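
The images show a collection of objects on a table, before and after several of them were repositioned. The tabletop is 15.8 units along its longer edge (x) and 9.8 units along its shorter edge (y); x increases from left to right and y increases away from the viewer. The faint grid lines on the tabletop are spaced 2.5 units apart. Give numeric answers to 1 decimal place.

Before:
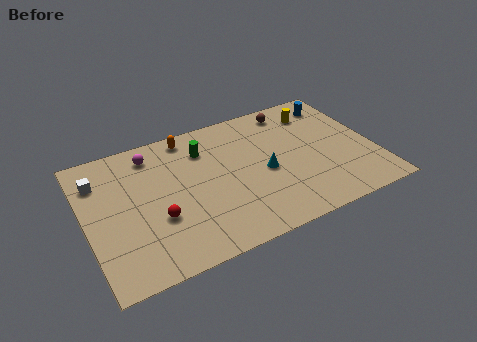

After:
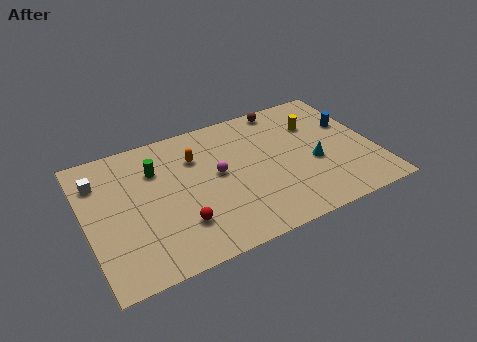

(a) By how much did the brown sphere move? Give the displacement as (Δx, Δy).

(-0.4, 0.4)

The brown sphere started near (11.8, 8.5) and ended near (11.4, 8.9).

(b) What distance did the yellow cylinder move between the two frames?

0.9

From (13.1, 7.8) to (12.9, 6.9), the yellow cylinder covered √(0.2² + 0.9²) ≈ 0.9 units.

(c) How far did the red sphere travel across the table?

1.4

The red sphere was near (3.7, 3.5) before and (4.8, 2.6) after, so it travelled √(1.1² + 0.9²) ≈ 1.4 units.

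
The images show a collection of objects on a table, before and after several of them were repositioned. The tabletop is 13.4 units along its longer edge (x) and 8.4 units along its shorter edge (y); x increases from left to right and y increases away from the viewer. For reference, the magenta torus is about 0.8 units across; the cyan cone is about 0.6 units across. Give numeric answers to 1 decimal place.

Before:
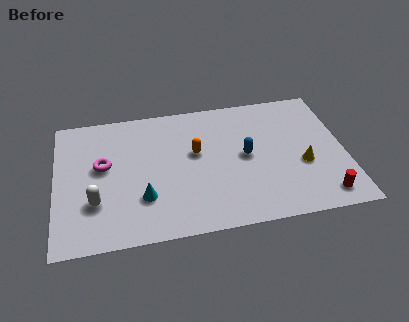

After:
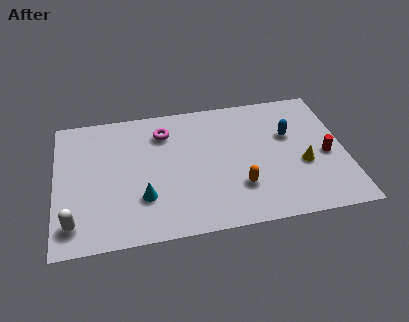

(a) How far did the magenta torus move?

3.4

The magenta torus was near (2.2, 4.8) before and (5.1, 6.5) after, so it travelled √(2.9² + 1.7²) ≈ 3.4 units.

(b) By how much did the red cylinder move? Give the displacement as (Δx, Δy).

(0.3, 2.5)

The red cylinder started near (12.2, 1.2) and ended near (12.5, 3.7).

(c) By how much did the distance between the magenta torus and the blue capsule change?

-0.7

Before: roughly 6.6 units apart; after: 5.9. That's 0.7 units closer together.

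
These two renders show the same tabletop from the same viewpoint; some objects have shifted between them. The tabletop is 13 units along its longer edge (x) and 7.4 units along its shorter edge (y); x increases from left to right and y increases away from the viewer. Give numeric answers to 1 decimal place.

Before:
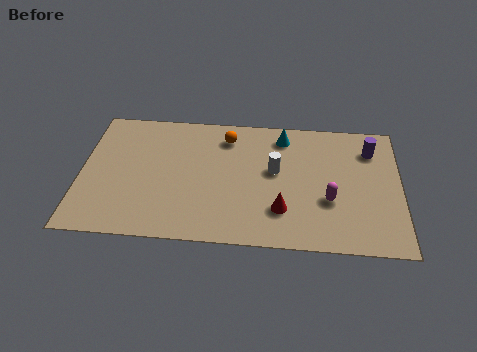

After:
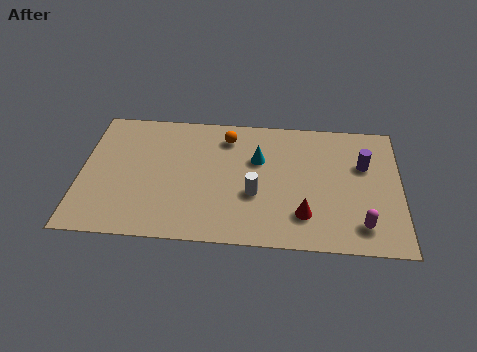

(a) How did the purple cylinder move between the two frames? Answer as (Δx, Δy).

(-0.3, -0.9)

From the two frames, the purple cylinder sits at roughly (11.8, 5.7) before and (11.5, 4.8) after.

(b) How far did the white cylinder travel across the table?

1.6

The white cylinder moved from about (7.9, 4.2) to (7.1, 2.8), a distance of √(0.8² + 1.4²) ≈ 1.6.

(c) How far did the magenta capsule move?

1.8

The magenta capsule was near (10.1, 2.7) before and (11.4, 1.4) after, so it travelled √(1.3² + 1.3²) ≈ 1.8 units.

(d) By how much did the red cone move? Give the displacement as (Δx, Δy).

(0.9, -0.2)

The red cone was at about (8.2, 2.0) and moved to about (9.1, 1.8).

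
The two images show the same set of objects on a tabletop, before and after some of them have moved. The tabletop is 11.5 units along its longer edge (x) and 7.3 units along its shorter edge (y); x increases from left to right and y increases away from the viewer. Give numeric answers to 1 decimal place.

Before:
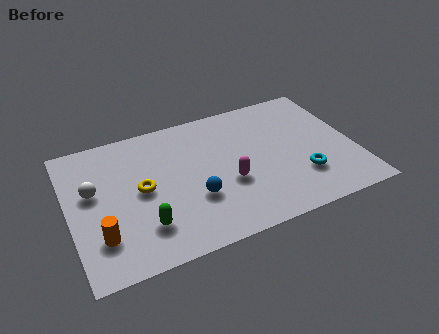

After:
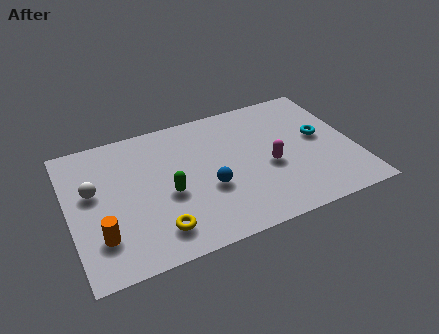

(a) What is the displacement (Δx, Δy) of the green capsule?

(1.1, 1.3)

From the two frames, the green capsule sits at roughly (2.8, 1.8) before and (3.9, 3.1) after.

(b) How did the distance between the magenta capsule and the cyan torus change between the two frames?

-0.6

The distance was about 3.0 in the first image and 2.4 in the second, so they moved 0.6 units closer together.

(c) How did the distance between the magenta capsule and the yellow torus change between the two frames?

+1.5

The distance was about 3.5 in the first image and 5.0 in the second, so they moved 1.5 units further apart.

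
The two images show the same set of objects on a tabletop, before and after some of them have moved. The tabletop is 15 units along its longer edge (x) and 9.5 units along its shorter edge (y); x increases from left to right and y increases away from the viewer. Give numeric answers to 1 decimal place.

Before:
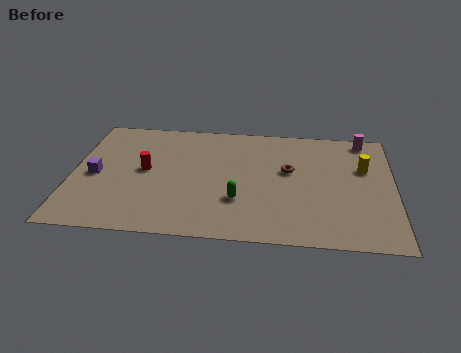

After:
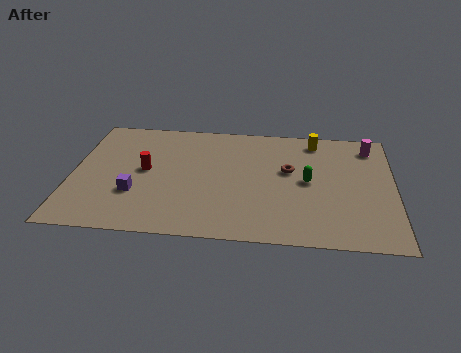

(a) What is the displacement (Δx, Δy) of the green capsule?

(3.2, 1.8)

The green capsule started near (7.8, 3.0) and ended near (11.0, 4.8).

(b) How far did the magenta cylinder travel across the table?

0.7

The magenta cylinder was near (13.6, 8.5) before and (13.9, 7.9) after, so it travelled √(0.3² + 0.6²) ≈ 0.7 units.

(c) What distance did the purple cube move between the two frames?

2.3

From (1.1, 4.4) to (3.0, 3.1), the purple cube covered √(1.9² + 1.3²) ≈ 2.3 units.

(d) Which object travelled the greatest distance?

the green capsule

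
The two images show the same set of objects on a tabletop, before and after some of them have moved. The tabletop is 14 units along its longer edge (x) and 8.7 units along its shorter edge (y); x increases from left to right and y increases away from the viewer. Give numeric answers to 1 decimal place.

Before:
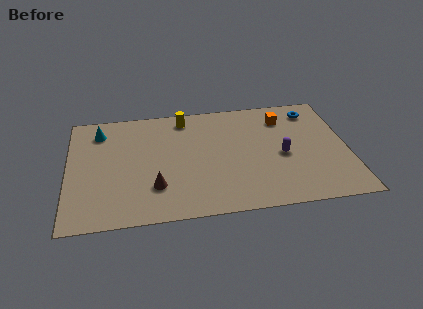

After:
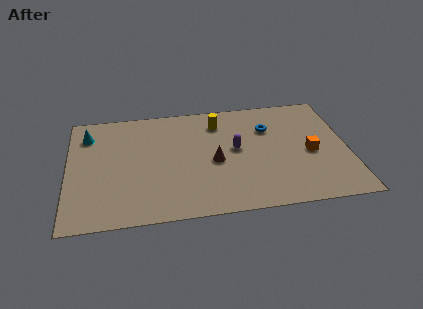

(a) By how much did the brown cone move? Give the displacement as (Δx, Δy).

(3.0, 1.5)

The brown cone was at about (4.3, 2.4) and moved to about (7.3, 3.9).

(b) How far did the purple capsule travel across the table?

2.4

The purple capsule was near (10.7, 3.9) before and (8.4, 4.7) after, so it travelled √(2.3² + 0.8²) ≈ 2.4 units.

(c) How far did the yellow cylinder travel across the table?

1.8

The yellow cylinder moved from about (5.9, 7.5) to (7.6, 6.9), a distance of √(1.7² + 0.6²) ≈ 1.8.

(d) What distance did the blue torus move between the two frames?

2.5

From (12.4, 7.2) to (10.1, 6.1), the blue torus covered √(2.3² + 1.1²) ≈ 2.5 units.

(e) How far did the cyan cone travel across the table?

0.6

The cyan cone moved from about (1.6, 7.0) to (1.0, 6.8), a distance of √(0.6² + 0.2²) ≈ 0.6.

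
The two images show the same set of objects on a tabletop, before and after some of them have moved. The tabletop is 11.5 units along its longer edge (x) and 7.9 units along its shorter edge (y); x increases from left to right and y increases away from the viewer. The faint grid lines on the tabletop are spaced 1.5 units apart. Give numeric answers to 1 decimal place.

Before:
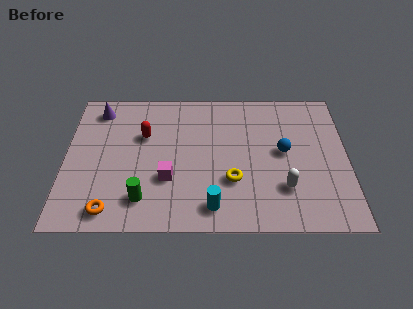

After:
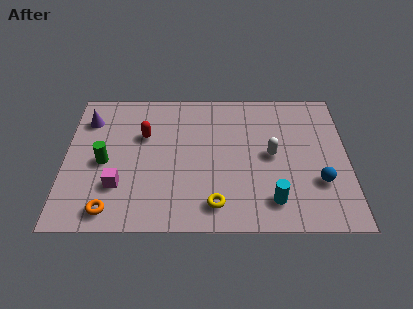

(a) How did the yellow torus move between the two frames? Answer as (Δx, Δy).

(-0.7, -1.3)

The yellow torus started near (6.8, 2.6) and ended near (6.1, 1.3).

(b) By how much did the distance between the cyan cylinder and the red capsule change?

+1.5

Before: roughly 4.8 units apart; after: 6.3. That's 1.5 units further apart.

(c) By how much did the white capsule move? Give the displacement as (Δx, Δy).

(-0.5, 1.8)

The white capsule started near (8.9, 2.2) and ended near (8.4, 4.0).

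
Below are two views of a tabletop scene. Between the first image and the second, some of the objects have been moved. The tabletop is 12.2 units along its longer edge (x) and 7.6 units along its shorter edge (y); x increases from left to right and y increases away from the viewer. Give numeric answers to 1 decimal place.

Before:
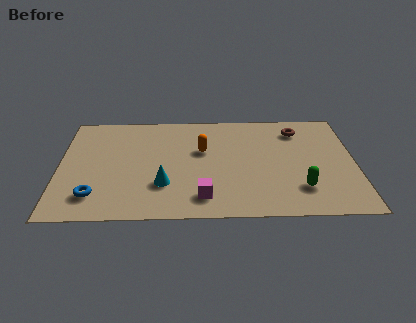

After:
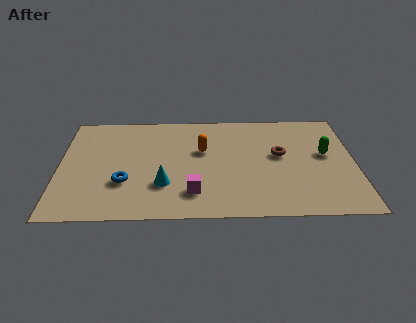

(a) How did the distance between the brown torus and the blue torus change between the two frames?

-2.9

The distance was about 9.5 in the first image and 6.6 in the second, so they moved 2.9 units closer together.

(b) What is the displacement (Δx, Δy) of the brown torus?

(-0.8, -1.8)

From the two frames, the brown torus sits at roughly (9.9, 6.1) before and (9.1, 4.3) after.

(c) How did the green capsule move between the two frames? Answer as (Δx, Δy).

(1.1, 2.4)

The green capsule started near (9.9, 1.9) and ended near (11.0, 4.3).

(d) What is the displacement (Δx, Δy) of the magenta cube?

(-0.4, 0.3)

The magenta cube was at about (5.9, 1.4) and moved to about (5.5, 1.7).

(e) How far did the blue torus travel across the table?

1.5

The blue torus moved from about (1.5, 1.6) to (2.7, 2.5), a distance of √(1.2² + 0.9²) ≈ 1.5.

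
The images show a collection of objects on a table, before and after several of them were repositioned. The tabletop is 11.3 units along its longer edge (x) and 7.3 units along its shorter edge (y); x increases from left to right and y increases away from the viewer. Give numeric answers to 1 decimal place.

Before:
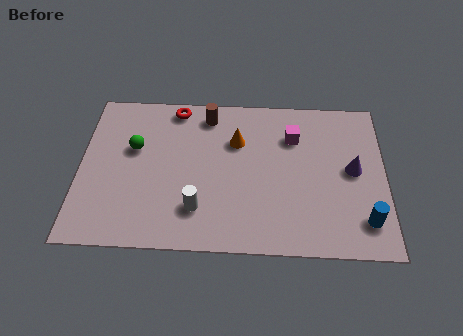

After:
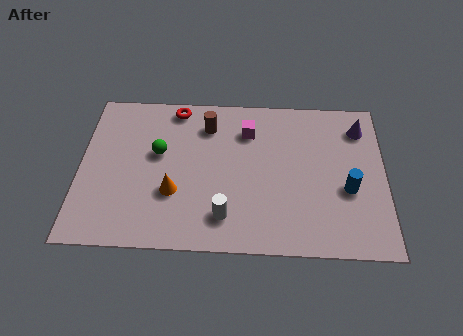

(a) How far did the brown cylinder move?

0.5

The brown cylinder was near (4.7, 6.2) before and (4.7, 5.7) after, so it travelled √(0.0² + 0.5²) ≈ 0.5 units.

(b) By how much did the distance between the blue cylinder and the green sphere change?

-1.9

The distance was about 9.0 in the first image and 7.1 in the second, so they moved 1.9 units closer together.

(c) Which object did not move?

the red torus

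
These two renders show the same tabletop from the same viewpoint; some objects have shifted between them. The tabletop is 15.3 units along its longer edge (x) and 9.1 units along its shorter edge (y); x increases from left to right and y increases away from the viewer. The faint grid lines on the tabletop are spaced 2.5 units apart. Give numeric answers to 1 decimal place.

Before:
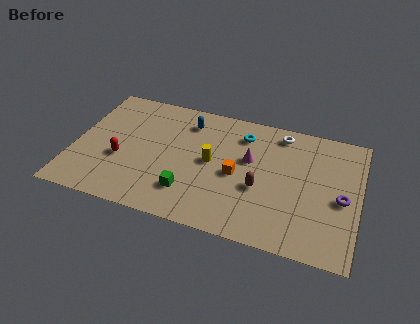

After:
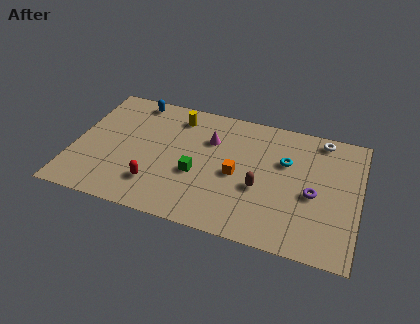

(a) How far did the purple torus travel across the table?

1.5

The purple torus was near (14.4, 4.1) before and (12.9, 4.0) after, so it travelled √(1.5² + 0.1²) ≈ 1.5 units.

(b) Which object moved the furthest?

the yellow cylinder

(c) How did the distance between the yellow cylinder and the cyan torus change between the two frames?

+3.3

The distance was about 2.9 in the first image and 6.2 in the second, so they moved 3.3 units further apart.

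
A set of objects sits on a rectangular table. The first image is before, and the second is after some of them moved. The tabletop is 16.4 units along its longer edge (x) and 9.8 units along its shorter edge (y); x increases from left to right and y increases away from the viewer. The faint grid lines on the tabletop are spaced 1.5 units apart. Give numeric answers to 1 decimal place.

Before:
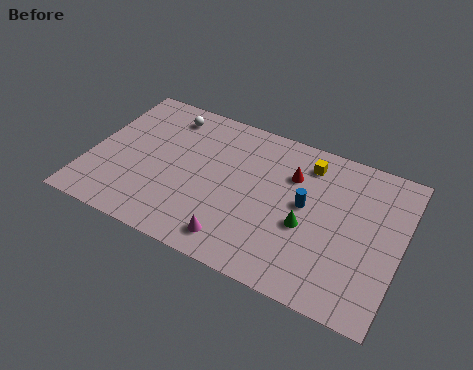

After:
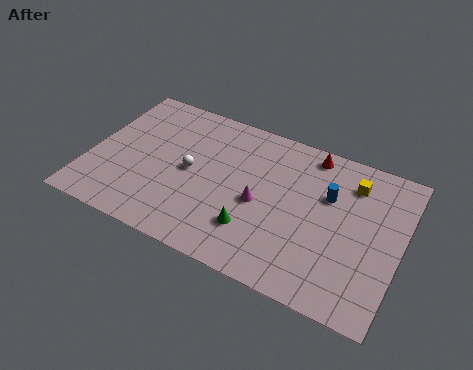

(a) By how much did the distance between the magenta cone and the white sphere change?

-4.3

They were about 8.1 units apart before and 3.8 after — 4.3 units closer together.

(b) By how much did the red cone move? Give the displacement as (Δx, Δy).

(0.8, 1.8)

The red cone started near (10.5, 6.9) and ended near (11.3, 8.7).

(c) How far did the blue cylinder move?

1.6

From (11.4, 5.3) to (12.5, 6.4), the blue cylinder covered √(1.1² + 1.1²) ≈ 1.6 units.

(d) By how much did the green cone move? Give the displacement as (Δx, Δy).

(-2.6, -1.4)

The green cone was at about (11.6, 4.0) and moved to about (9.0, 2.6).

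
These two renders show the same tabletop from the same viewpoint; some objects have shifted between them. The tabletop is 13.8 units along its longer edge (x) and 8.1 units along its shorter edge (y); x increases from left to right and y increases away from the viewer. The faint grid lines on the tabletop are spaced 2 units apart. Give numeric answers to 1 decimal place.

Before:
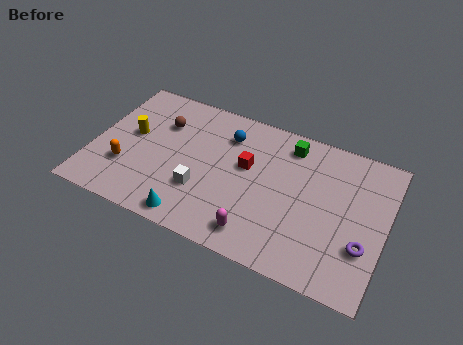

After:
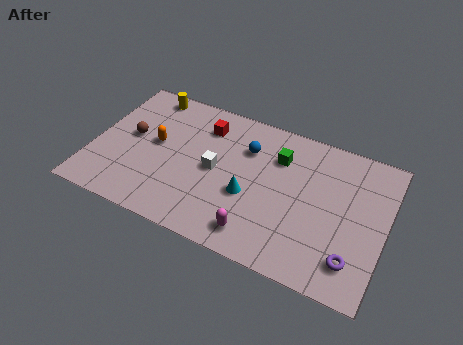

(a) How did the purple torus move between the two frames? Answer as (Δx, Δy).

(-0.4, -0.9)

The purple torus was at about (12.9, 2.6) and moved to about (12.5, 1.7).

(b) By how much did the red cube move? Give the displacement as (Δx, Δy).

(-2.2, 1.5)

From the two frames, the red cube sits at roughly (7.2, 4.8) before and (5.0, 6.3) after.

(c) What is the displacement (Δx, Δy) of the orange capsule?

(1.2, 1.9)

From the two frames, the orange capsule sits at roughly (1.7, 2.5) before and (2.9, 4.4) after.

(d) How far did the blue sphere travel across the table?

1.1

The blue sphere was near (6.1, 6.2) before and (7.1, 5.8) after, so it travelled √(1.0² + 0.4²) ≈ 1.1 units.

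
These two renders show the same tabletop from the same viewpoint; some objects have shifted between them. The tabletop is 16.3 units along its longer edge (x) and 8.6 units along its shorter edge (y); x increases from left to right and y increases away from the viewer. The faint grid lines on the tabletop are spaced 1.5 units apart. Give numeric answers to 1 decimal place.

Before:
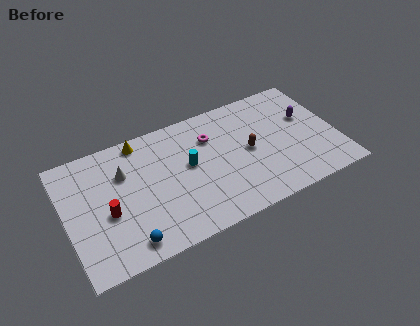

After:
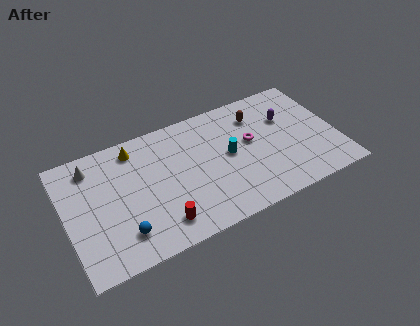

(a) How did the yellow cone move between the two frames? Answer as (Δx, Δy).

(-0.4, -0.4)

The yellow cone started near (4.8, 7.7) and ended near (4.4, 7.3).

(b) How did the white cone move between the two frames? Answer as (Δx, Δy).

(-1.8, 1.2)

From the two frames, the white cone sits at roughly (3.6, 5.9) before and (1.8, 7.1) after.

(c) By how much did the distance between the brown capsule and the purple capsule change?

-1.9

The distance was about 3.8 in the first image and 1.9 in the second, so they moved 1.9 units closer together.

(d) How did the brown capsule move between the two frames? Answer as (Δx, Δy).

(0.8, 2.3)

From the two frames, the brown capsule sits at roughly (11.0, 4.3) before and (11.8, 6.6) after.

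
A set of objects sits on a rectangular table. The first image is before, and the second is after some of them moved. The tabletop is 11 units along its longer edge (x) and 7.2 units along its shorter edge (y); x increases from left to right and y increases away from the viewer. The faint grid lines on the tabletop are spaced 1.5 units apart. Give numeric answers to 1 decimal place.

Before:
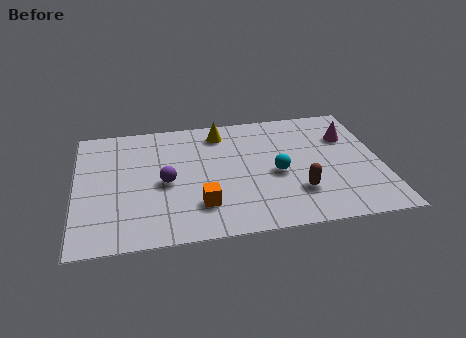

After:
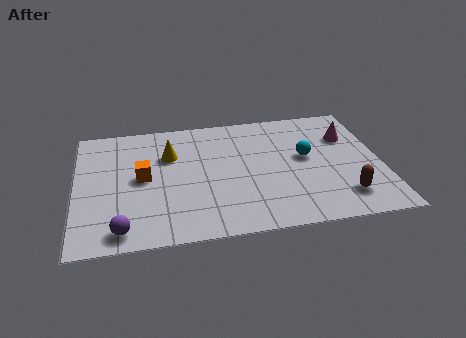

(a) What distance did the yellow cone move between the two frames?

2.2

The yellow cone was near (5.3, 6.0) before and (3.4, 4.9) after, so it travelled √(1.9² + 1.1²) ≈ 2.2 units.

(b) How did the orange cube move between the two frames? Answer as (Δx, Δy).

(-2.0, 1.9)

The orange cube was at about (4.4, 1.8) and moved to about (2.4, 3.7).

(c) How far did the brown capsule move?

1.7

The brown capsule was near (7.9, 2.0) before and (9.5, 1.5) after, so it travelled √(1.6² + 0.5²) ≈ 1.7 units.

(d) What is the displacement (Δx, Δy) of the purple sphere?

(-1.6, -2.4)

The purple sphere was at about (3.2, 3.3) and moved to about (1.6, 0.9).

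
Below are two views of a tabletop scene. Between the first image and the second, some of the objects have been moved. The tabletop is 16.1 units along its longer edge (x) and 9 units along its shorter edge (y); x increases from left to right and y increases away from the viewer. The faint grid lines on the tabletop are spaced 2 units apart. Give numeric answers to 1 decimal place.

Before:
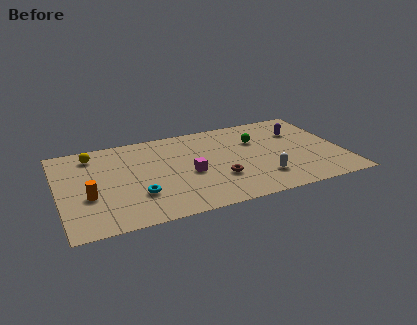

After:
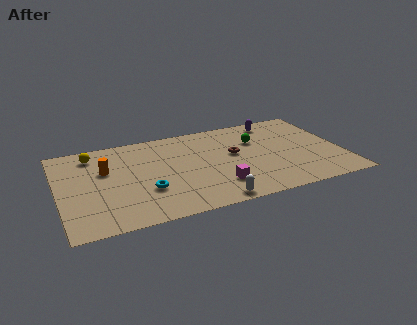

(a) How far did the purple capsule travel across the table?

1.9

The purple capsule moved from about (13.9, 6.3) to (12.7, 7.8), a distance of √(1.2² + 1.5²) ≈ 1.9.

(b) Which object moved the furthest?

the white capsule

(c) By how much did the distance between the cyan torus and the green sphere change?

-0.6

Before: roughly 7.9 units apart; after: 7.3. That's 0.6 units closer together.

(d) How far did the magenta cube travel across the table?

2.3

From (7.3, 3.9) to (8.8, 2.2), the magenta cube covered √(1.5² + 1.7²) ≈ 2.3 units.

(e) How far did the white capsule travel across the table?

3.3

The white capsule moved from about (11.3, 2.2) to (8.3, 0.8), a distance of √(3.0² + 1.4²) ≈ 3.3.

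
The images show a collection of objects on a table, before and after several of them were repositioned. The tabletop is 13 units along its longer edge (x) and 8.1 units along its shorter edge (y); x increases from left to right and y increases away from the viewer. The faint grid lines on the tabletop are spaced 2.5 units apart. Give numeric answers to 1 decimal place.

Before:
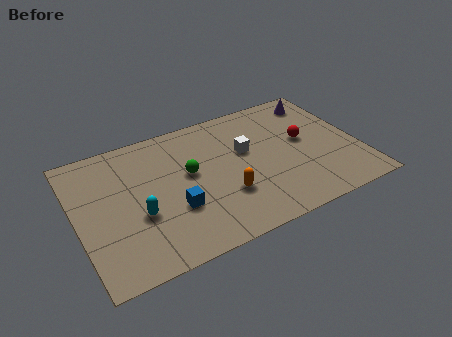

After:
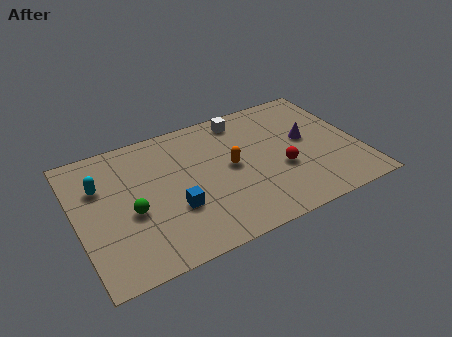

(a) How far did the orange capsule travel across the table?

1.7

The orange capsule moved from about (6.6, 2.6) to (7.1, 4.2), a distance of √(0.5² + 1.6²) ≈ 1.7.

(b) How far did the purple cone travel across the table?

2.5

The purple cone was near (11.7, 6.8) before and (10.7, 4.5) after, so it travelled √(1.0² + 2.3²) ≈ 2.5 units.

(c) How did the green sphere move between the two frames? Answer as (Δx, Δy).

(-2.8, -1.2)

From the two frames, the green sphere sits at roughly (5.2, 4.6) before and (2.4, 3.4) after.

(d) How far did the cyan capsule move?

2.8

From (2.7, 3.1) to (1.2, 5.5), the cyan capsule covered √(1.5² + 2.4²) ≈ 2.8 units.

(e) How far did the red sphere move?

1.9

The red sphere was near (10.6, 4.5) before and (9.3, 3.1) after, so it travelled √(1.3² + 1.4²) ≈ 1.9 units.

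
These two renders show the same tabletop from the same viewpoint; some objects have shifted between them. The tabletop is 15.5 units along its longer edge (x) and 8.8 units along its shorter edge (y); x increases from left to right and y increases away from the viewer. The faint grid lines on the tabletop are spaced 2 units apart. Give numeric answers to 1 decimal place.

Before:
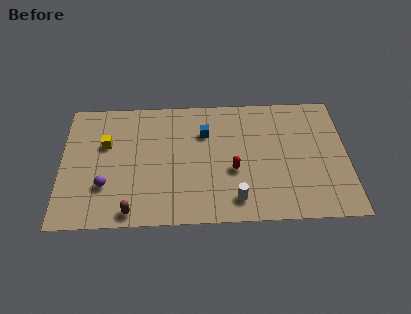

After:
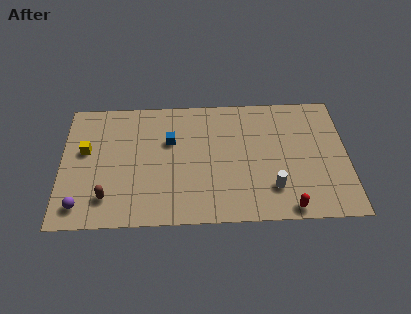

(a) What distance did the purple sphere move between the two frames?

1.8

From (2.4, 2.7) to (1.1, 1.4), the purple sphere covered √(1.3² + 1.3²) ≈ 1.8 units.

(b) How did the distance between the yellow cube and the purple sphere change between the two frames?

+0.9

The distance was about 2.9 in the first image and 3.8 in the second, so they moved 0.9 units further apart.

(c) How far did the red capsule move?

4.0

The red capsule was near (9.3, 3.5) before and (12.2, 0.8) after, so it travelled √(2.9² + 2.7²) ≈ 4.0 units.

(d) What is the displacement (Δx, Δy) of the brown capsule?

(-1.3, 1.0)

The brown capsule started near (3.8, 0.9) and ended near (2.5, 1.9).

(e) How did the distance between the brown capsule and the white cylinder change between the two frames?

+3.3

The distance was about 5.6 in the first image and 8.9 in the second, so they moved 3.3 units further apart.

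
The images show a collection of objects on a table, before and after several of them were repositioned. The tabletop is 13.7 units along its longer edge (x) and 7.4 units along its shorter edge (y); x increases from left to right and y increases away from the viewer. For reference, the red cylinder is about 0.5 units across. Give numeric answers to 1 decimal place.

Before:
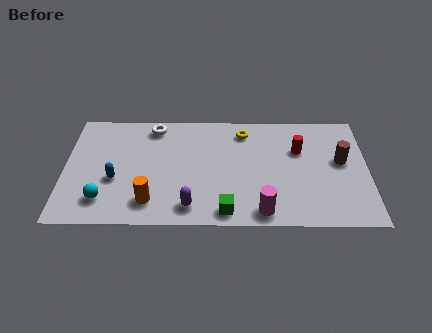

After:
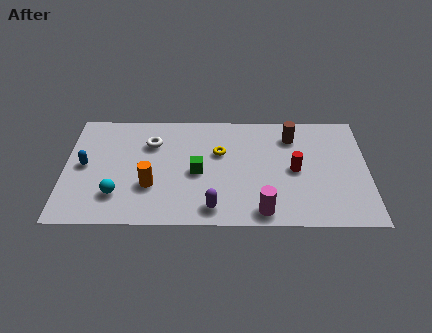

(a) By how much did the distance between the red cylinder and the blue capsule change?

+1.0

The distance was about 8.5 in the first image and 9.5 in the second, so they moved 1.0 units further apart.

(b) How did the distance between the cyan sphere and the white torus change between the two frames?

-1.6

The distance was about 5.3 in the first image and 3.7 in the second, so they moved 1.6 units closer together.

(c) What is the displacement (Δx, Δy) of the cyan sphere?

(0.6, 0.3)

From the two frames, the cyan sphere sits at roughly (1.8, 1.6) before and (2.4, 1.9) after.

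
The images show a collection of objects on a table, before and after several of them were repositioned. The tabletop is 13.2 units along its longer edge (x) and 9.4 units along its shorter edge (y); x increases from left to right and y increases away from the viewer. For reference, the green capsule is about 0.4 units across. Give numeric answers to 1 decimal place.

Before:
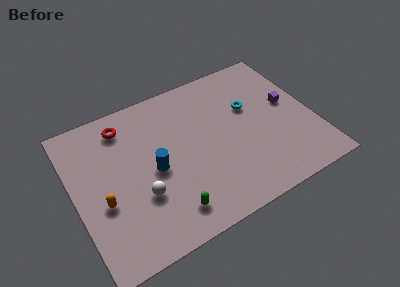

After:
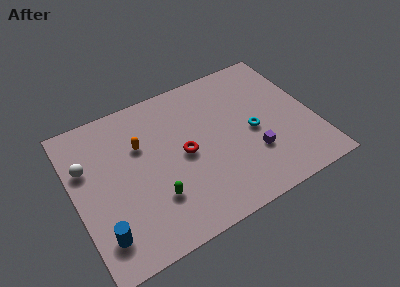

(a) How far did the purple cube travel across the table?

3.3

From (12.0, 5.2) to (9.6, 2.9), the purple cube covered √(2.4² + 2.3²) ≈ 3.3 units.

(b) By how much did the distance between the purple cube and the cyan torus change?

-0.8

Before: roughly 2.2 units apart; after: 1.4. That's 0.8 units closer together.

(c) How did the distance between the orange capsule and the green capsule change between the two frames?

-0.4

The distance was about 3.9 in the first image and 3.5 in the second, so they moved 0.4 units closer together.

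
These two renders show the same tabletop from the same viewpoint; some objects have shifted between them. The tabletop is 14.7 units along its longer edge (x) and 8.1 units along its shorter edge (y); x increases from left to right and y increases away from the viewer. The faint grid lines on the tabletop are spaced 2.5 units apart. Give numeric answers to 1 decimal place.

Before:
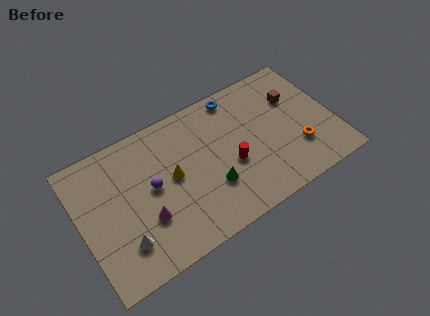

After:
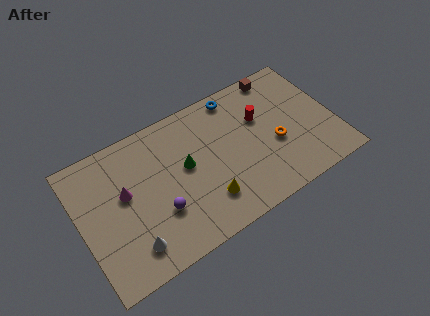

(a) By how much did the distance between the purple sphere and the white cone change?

-0.9

The distance was about 3.0 in the first image and 2.1 in the second, so they moved 0.9 units closer together.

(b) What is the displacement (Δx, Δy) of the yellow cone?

(1.6, -2.3)

The yellow cone started near (5.3, 4.3) and ended near (6.9, 2.0).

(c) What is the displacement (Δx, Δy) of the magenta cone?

(-0.9, 2.0)

From the two frames, the magenta cone sits at roughly (3.5, 2.7) before and (2.6, 4.7) after.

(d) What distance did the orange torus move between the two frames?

1.5

From (12.4, 2.4) to (11.2, 3.3), the orange torus covered √(1.2² + 0.9²) ≈ 1.5 units.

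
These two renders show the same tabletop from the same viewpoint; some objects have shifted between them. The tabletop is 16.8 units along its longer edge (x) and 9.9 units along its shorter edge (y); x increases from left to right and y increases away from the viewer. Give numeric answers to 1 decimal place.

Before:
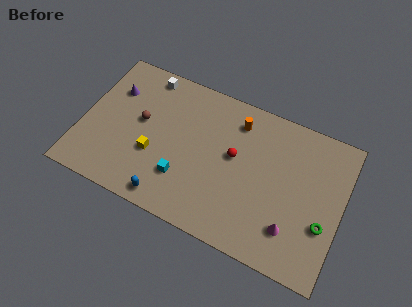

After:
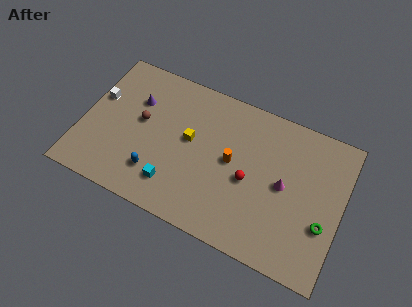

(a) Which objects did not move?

the green torus and the brown sphere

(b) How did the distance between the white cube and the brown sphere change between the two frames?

-0.3

The distance was about 3.3 in the first image and 3.0 in the second, so they moved 0.3 units closer together.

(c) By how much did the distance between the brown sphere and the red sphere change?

+1.2

Before: roughly 6.1 units apart; after: 7.3. That's 1.2 units further apart.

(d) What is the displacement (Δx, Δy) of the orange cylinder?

(0.0, -2.8)

The orange cylinder was at about (9.7, 8.0) and moved to about (9.7, 5.2).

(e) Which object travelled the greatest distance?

the white cube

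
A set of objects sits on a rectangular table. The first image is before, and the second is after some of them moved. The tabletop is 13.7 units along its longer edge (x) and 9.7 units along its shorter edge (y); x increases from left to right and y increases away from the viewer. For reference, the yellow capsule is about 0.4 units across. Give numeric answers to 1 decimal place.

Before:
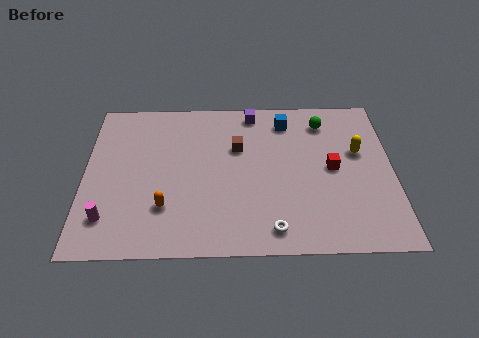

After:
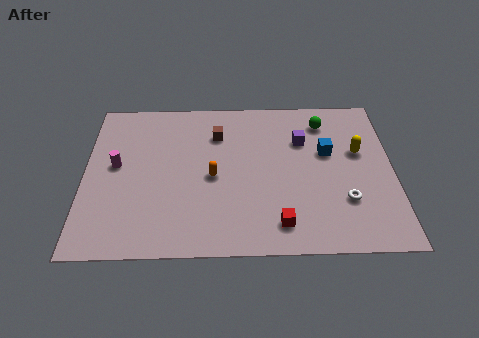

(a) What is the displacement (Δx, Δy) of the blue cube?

(1.8, -2.1)

The blue cube started near (9.0, 8.0) and ended near (10.8, 5.9).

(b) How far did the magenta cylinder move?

3.2

The magenta cylinder moved from about (1.1, 2.1) to (1.4, 5.3), a distance of √(0.3² + 3.2²) ≈ 3.2.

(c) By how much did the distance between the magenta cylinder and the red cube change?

-2.2

The distance was about 10.3 in the first image and 8.1 in the second, so they moved 2.2 units closer together.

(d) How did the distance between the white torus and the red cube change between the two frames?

-1.3

They were about 4.5 units apart before and 3.2 after — 1.3 units closer together.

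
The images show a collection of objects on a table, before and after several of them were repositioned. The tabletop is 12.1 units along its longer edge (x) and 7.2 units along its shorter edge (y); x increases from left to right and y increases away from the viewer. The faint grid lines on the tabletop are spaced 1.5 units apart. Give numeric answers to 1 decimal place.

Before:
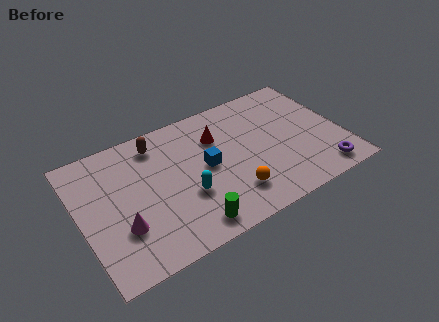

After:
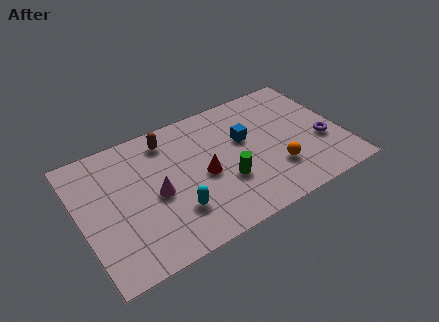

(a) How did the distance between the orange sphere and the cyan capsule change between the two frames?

+2.5

They were about 2.2 units apart before and 4.7 after — 2.5 units further apart.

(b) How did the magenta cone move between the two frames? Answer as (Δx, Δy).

(1.7, 1.0)

The magenta cone was at about (1.7, 2.3) and moved to about (3.4, 3.3).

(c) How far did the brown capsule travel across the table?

0.5

The brown capsule moved from about (3.8, 6.0) to (4.3, 6.0), a distance of √(0.5² + 0.0²) ≈ 0.5.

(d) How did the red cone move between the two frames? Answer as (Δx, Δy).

(-0.9, -1.8)

The red cone was at about (6.5, 5.1) and moved to about (5.6, 3.3).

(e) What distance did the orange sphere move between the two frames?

2.1

The orange sphere was near (6.7, 1.7) before and (8.8, 2.1) after, so it travelled √(2.1² + 0.4²) ≈ 2.1 units.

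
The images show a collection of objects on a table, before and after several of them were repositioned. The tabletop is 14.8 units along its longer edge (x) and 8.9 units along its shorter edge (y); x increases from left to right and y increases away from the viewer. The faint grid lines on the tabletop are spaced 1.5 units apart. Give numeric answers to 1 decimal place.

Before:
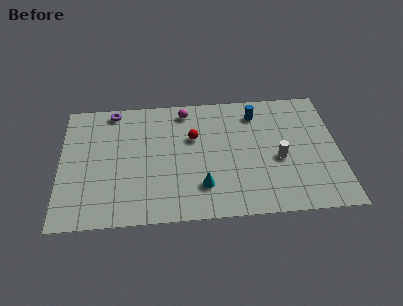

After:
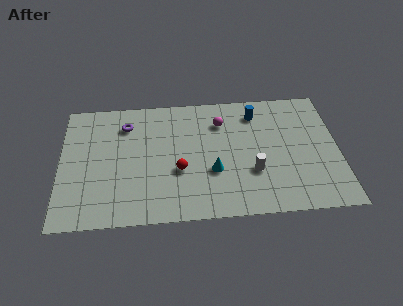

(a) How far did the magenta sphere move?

2.1

The magenta sphere moved from about (6.7, 7.7) to (8.6, 6.7), a distance of √(1.9² + 1.0²) ≈ 2.1.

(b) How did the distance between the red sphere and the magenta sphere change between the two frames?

+2.0

The distance was about 2.0 in the first image and 4.0 in the second, so they moved 2.0 units further apart.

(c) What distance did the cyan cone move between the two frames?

1.2

The cyan cone moved from about (7.5, 2.2) to (8.1, 3.2), a distance of √(0.6² + 1.0²) ≈ 1.2.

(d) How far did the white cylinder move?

1.6

The white cylinder was near (11.6, 3.8) before and (10.2, 3.0) after, so it travelled √(1.4² + 0.8²) ≈ 1.6 units.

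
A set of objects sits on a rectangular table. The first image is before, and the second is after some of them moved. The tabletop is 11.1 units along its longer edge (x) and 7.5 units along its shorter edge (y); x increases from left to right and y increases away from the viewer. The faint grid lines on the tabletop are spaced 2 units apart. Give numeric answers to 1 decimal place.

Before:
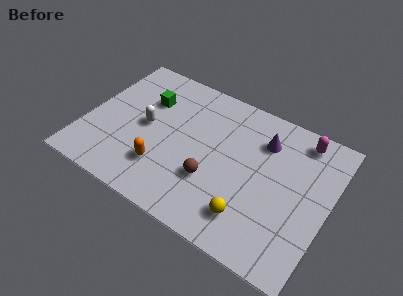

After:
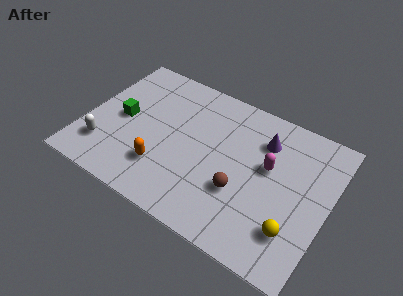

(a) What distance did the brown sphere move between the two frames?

1.3

The brown sphere was near (6.0, 2.5) before and (7.3, 2.6) after, so it travelled √(1.3² + 0.1²) ≈ 1.3 units.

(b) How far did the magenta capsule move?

2.4

From (9.5, 6.5) to (8.3, 4.4), the magenta capsule covered √(1.2² + 2.1²) ≈ 2.4 units.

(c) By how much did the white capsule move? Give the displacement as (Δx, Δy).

(-1.6, -2.0)

The white capsule started near (2.7, 3.8) and ended near (1.1, 1.8).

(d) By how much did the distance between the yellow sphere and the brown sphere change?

+0.5

They were about 2.1 units apart before and 2.6 after — 0.5 units further apart.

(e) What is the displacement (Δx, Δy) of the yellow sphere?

(1.9, 0.3)

The yellow sphere started near (7.9, 1.6) and ended near (9.8, 1.9).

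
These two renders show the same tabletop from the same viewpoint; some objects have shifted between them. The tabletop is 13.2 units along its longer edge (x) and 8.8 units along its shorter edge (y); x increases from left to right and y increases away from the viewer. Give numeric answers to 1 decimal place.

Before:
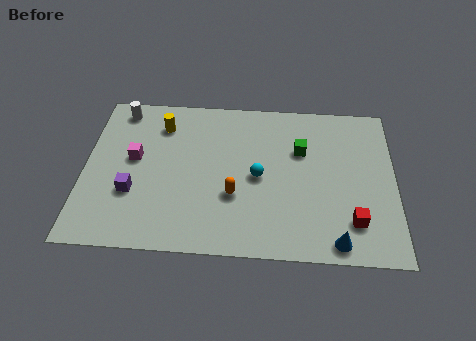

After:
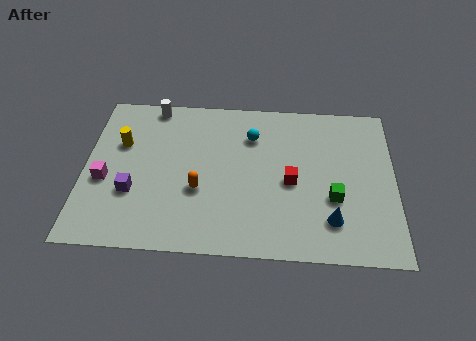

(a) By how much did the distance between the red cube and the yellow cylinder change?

-2.1

Before: roughly 9.6 units apart; after: 7.5. That's 2.1 units closer together.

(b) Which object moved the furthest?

the red cube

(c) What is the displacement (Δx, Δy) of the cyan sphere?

(-0.3, 2.3)

From the two frames, the cyan sphere sits at roughly (7.4, 4.2) before and (7.1, 6.5) after.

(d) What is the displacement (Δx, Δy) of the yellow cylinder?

(-1.7, -1.2)

The yellow cylinder started near (3.2, 6.9) and ended near (1.5, 5.7).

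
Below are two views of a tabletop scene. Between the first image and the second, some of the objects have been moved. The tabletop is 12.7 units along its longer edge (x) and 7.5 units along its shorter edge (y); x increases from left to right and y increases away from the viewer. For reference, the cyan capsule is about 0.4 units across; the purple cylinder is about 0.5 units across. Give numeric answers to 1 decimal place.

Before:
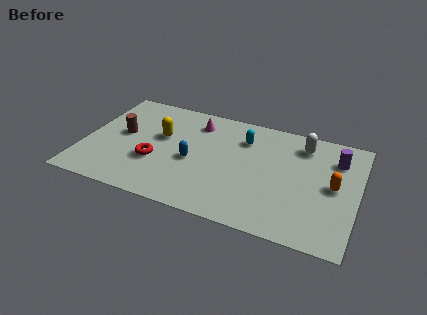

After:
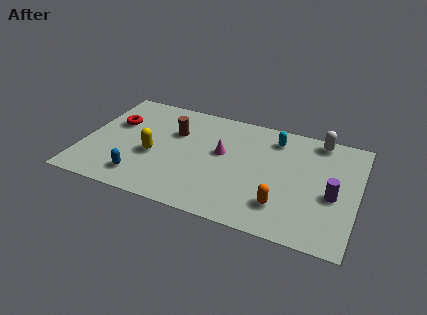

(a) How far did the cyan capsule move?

1.5

From (7.3, 5.6) to (8.7, 6.1), the cyan capsule covered √(1.4² + 0.5²) ≈ 1.5 units.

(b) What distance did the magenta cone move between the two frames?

2.2

From (5.0, 6.0) to (6.4, 4.3), the magenta cone covered √(1.4² + 1.7²) ≈ 2.2 units.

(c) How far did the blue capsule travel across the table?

2.9

The blue capsule moved from about (5.1, 3.3) to (2.9, 1.4), a distance of √(2.2² + 1.9²) ≈ 2.9.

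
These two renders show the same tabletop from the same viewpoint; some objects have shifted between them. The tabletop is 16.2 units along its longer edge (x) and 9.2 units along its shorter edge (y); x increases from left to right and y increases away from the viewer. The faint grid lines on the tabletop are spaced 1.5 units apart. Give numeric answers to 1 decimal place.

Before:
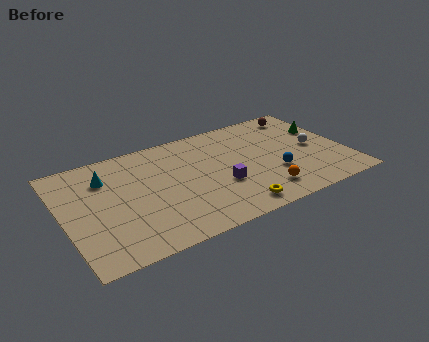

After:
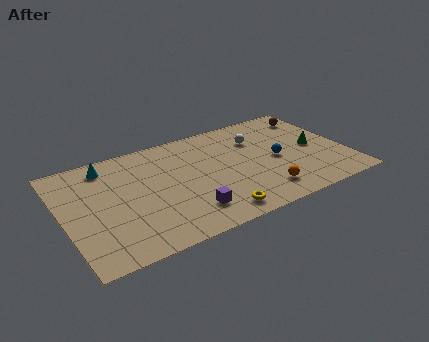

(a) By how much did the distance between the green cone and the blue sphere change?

-2.2

The distance was about 4.5 in the first image and 2.3 in the second, so they moved 2.2 units closer together.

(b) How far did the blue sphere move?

1.2

The blue sphere moved from about (11.9, 3.1) to (12.2, 4.3), a distance of √(0.3² + 1.2²) ≈ 1.2.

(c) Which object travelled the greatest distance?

the white sphere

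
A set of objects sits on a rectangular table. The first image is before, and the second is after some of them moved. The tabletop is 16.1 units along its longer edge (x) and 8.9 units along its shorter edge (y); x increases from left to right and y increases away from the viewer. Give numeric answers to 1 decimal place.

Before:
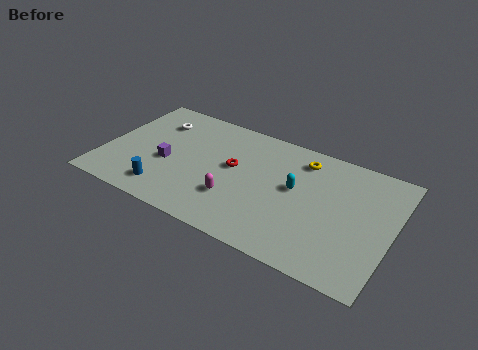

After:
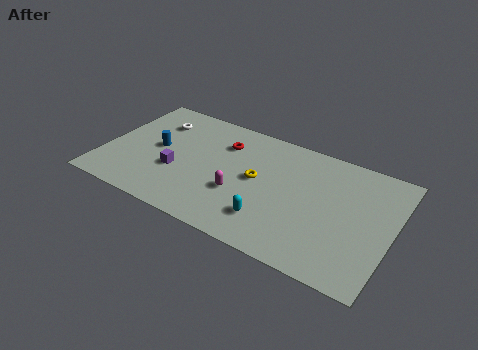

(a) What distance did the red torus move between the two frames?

1.8

The red torus was near (7.2, 5.0) before and (6.4, 6.6) after, so it travelled √(0.8² + 1.6²) ≈ 1.8 units.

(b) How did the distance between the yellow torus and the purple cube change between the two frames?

-3.4

The distance was about 8.0 in the first image and 4.6 in the second, so they moved 3.4 units closer together.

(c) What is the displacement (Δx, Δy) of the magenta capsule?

(0.2, 0.5)

From the two frames, the magenta capsule sits at roughly (7.6, 2.7) before and (7.8, 3.2) after.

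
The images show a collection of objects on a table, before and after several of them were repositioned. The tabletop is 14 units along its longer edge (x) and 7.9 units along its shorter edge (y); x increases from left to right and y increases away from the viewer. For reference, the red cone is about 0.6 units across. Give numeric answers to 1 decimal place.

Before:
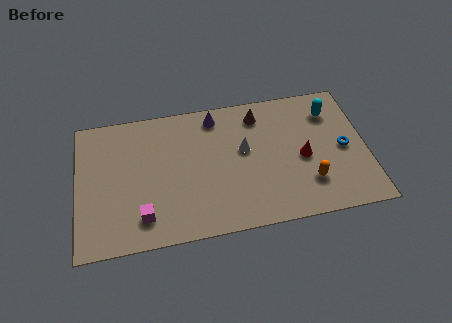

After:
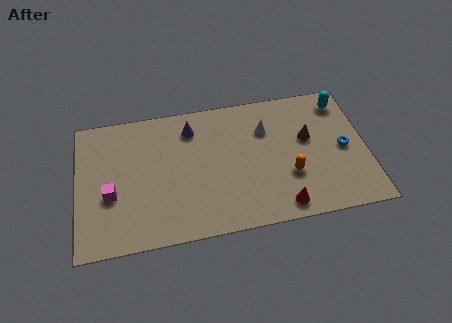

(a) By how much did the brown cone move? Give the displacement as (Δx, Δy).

(2.3, -1.8)

From the two frames, the brown cone sits at roughly (8.9, 6.5) before and (11.2, 4.7) after.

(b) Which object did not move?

the blue torus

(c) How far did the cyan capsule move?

0.8

From (12.4, 6.1) to (13.0, 6.6), the cyan capsule covered √(0.6² + 0.5²) ≈ 0.8 units.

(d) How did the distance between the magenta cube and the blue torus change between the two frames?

+1.3

Before: roughly 10.0 units apart; after: 11.3. That's 1.3 units further apart.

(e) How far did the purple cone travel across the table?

1.3

The purple cone moved from about (6.8, 6.8) to (5.6, 6.3), a distance of √(1.2² + 0.5²) ≈ 1.3.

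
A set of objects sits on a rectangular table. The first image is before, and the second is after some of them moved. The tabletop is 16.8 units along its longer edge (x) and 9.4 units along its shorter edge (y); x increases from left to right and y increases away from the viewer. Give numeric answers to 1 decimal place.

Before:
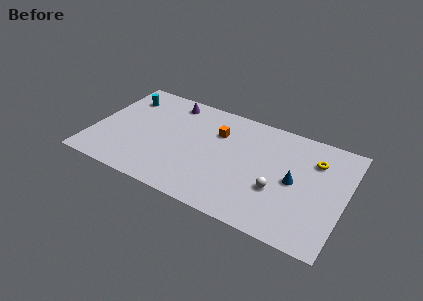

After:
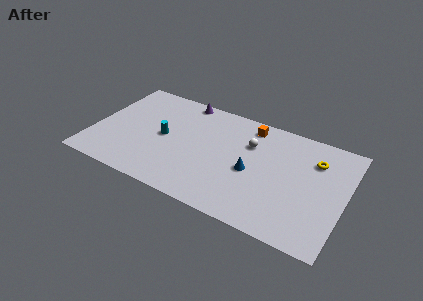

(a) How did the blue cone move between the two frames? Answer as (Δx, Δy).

(-2.8, -0.4)

The blue cone was at about (13.5, 4.6) and moved to about (10.7, 4.2).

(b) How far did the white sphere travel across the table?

3.8

The white sphere was near (12.5, 3.4) before and (10.3, 6.5) after, so it travelled √(2.2² + 3.1²) ≈ 3.8 units.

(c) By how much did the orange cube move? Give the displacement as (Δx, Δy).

(2.0, 1.5)

The orange cube started near (8.1, 6.6) and ended near (10.1, 8.1).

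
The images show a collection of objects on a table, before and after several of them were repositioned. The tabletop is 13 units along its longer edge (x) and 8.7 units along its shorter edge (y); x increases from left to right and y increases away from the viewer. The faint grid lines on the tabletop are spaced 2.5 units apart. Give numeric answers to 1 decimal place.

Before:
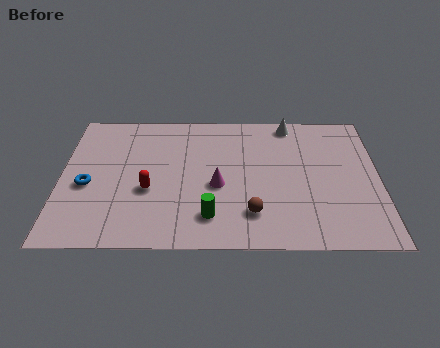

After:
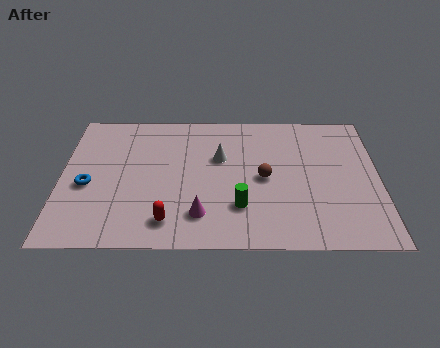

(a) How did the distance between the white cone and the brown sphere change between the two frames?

-3.8

Before: roughly 6.0 units apart; after: 2.2. That's 3.8 units closer together.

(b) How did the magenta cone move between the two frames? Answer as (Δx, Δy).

(-0.7, -1.8)

From the two frames, the magenta cone sits at roughly (6.4, 3.7) before and (5.7, 1.9) after.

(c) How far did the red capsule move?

2.1

The red capsule moved from about (3.6, 3.4) to (4.4, 1.5), a distance of √(0.8² + 1.9²) ≈ 2.1.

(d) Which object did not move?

the blue torus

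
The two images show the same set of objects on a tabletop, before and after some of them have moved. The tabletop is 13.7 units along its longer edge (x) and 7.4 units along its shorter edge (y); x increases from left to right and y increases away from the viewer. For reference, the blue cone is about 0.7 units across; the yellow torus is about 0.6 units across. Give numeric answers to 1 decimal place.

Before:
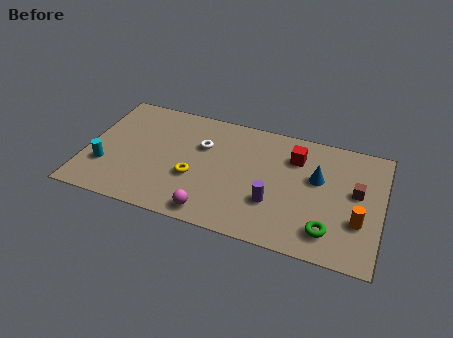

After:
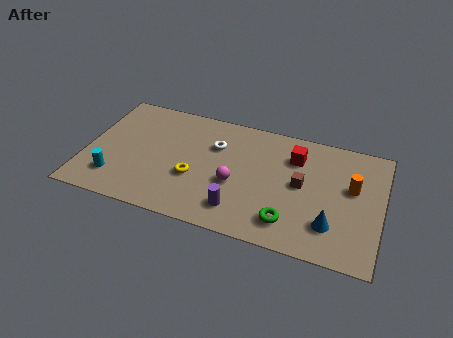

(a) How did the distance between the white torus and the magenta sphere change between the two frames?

-1.7

The distance was about 4.1 in the first image and 2.4 in the second, so they moved 1.7 units closer together.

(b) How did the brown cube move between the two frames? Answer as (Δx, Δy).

(-2.5, -0.3)

The brown cube started near (12.5, 4.2) and ended near (10.0, 3.9).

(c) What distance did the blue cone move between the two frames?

2.7

The blue cone moved from about (10.7, 4.5) to (11.5, 1.9), a distance of √(0.8² + 2.6²) ≈ 2.7.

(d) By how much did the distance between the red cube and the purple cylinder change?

+1.4

They were about 3.2 units apart before and 4.6 after — 1.4 units further apart.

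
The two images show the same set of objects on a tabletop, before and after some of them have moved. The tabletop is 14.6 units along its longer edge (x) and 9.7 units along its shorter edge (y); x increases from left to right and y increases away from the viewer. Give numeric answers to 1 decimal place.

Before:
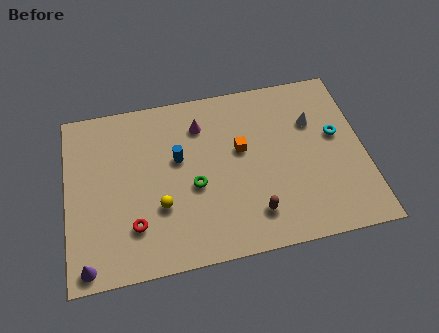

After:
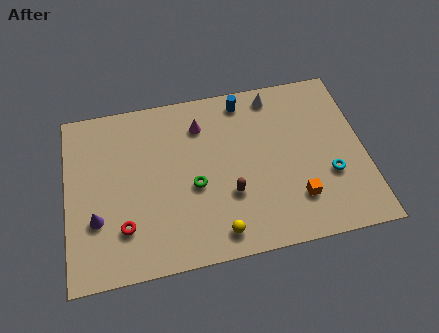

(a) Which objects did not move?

the magenta cone and the green torus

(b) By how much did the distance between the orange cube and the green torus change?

+2.3

They were about 2.9 units apart before and 5.2 after — 2.3 units further apart.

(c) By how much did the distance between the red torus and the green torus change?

+0.4

The distance was about 3.4 in the first image and 3.8 in the second, so they moved 0.4 units further apart.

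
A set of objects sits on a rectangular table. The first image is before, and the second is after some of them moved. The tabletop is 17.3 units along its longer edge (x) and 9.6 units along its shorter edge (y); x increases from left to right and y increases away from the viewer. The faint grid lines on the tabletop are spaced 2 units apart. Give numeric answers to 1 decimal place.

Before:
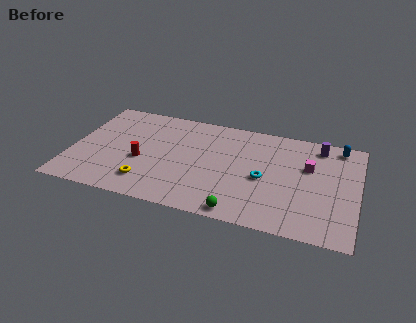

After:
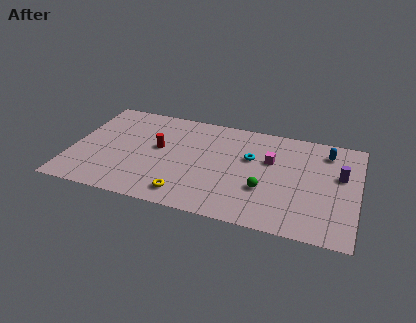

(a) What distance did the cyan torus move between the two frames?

1.9

The cyan torus was near (11.7, 4.3) before and (10.8, 6.0) after, so it travelled √(0.9² + 1.7²) ≈ 1.9 units.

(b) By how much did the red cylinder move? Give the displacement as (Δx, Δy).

(0.9, 1.5)

From the two frames, the red cylinder sits at roughly (4.3, 3.9) before and (5.2, 5.4) after.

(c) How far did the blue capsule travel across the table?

1.0

The blue capsule moved from about (16.0, 8.5) to (15.3, 7.8), a distance of √(0.7² + 0.7²) ≈ 1.0.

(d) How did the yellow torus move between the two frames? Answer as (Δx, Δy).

(2.4, -0.5)

From the two frames, the yellow torus sits at roughly (4.8, 2.0) before and (7.2, 1.5) after.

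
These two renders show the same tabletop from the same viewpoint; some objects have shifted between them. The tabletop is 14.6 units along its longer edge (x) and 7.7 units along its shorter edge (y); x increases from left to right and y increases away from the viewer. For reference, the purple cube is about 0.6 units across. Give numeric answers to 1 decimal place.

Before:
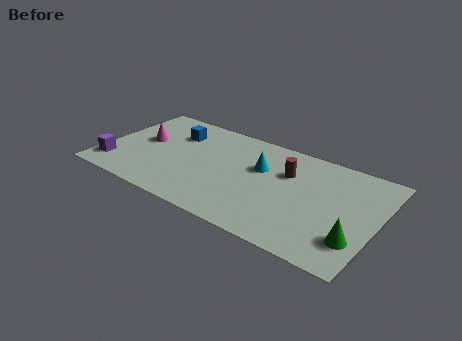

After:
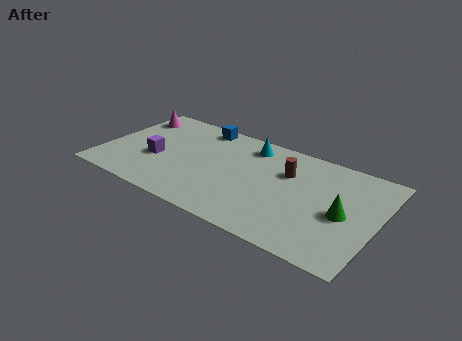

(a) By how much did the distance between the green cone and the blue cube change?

-2.0

Before: roughly 10.8 units apart; after: 8.8. That's 2.0 units closer together.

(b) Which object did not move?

the brown cylinder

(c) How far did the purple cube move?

2.6

From (0.8, 1.6) to (2.9, 3.1), the purple cube covered √(2.1² + 1.5²) ≈ 2.6 units.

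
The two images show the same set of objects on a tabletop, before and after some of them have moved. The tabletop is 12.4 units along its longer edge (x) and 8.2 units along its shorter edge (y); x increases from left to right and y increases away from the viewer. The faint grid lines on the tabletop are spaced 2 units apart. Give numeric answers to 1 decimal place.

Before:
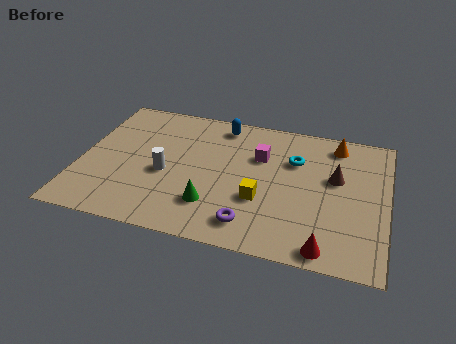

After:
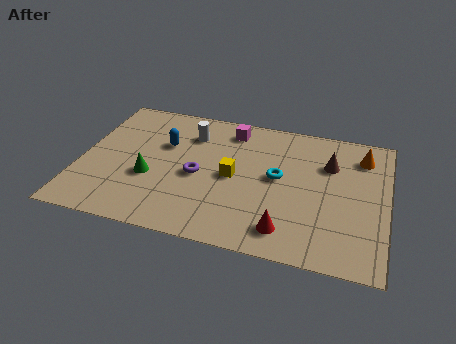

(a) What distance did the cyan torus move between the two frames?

1.3

From (8.6, 5.6) to (8.0, 4.4), the cyan torus covered √(0.6² + 1.2²) ≈ 1.3 units.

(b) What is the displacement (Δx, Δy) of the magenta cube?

(-1.3, 1.4)

The magenta cube was at about (7.2, 5.5) and moved to about (5.9, 6.9).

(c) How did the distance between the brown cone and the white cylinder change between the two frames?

-1.2

They were about 6.9 units apart before and 5.7 after — 1.2 units closer together.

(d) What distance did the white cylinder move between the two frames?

2.8

The white cylinder moved from about (3.5, 3.5) to (4.3, 6.2), a distance of √(0.8² + 2.7²) ≈ 2.8.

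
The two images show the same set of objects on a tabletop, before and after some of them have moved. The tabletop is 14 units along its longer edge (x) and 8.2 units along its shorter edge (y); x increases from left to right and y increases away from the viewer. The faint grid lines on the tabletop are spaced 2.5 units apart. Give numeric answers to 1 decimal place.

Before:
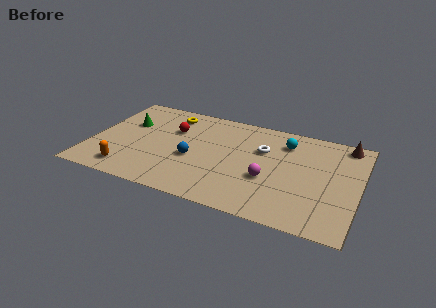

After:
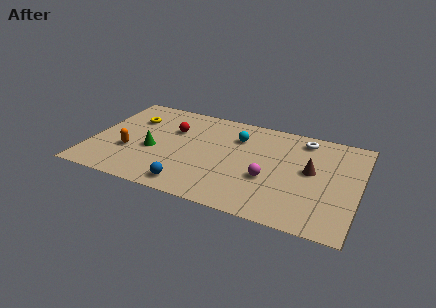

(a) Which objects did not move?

the magenta sphere and the red sphere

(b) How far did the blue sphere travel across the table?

2.3

The blue sphere was near (5.4, 3.4) before and (5.5, 1.1) after, so it travelled √(0.1² + 2.3²) ≈ 2.3 units.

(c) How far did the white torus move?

2.6

From (8.9, 5.4) to (10.9, 7.0), the white torus covered √(2.0² + 1.6²) ≈ 2.6 units.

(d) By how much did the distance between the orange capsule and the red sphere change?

-1.3

They were about 4.6 units apart before and 3.3 after — 1.3 units closer together.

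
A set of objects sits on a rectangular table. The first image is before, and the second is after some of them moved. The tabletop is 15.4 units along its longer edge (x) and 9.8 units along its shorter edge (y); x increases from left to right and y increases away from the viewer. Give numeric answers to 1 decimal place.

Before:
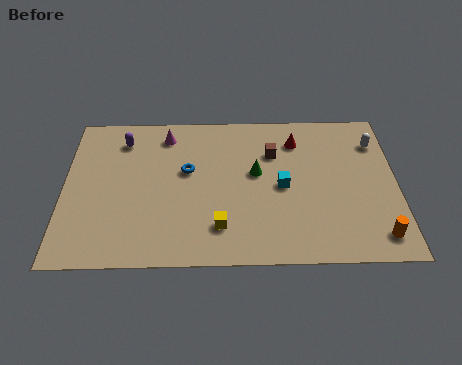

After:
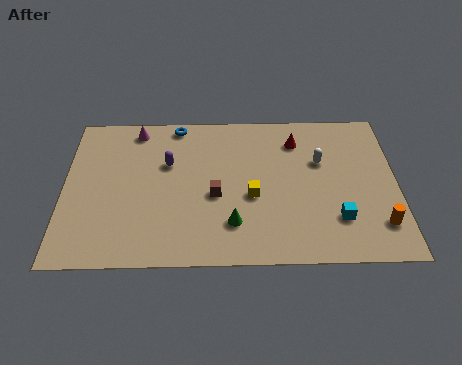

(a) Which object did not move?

the red cone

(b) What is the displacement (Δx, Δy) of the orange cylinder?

(0.1, 0.7)

The orange cylinder was at about (14.4, 1.5) and moved to about (14.5, 2.2).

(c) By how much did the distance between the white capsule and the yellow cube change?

-5.1

Before: roughly 9.0 units apart; after: 3.9. That's 5.1 units closer together.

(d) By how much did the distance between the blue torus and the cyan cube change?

+5.2

Before: roughly 4.5 units apart; after: 9.7. That's 5.2 units further apart.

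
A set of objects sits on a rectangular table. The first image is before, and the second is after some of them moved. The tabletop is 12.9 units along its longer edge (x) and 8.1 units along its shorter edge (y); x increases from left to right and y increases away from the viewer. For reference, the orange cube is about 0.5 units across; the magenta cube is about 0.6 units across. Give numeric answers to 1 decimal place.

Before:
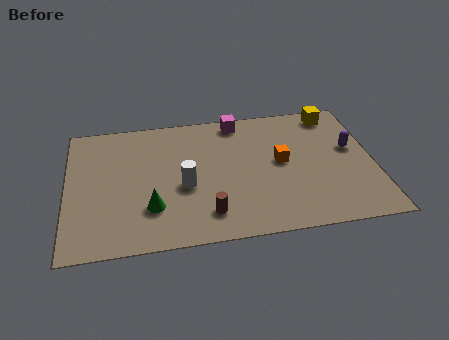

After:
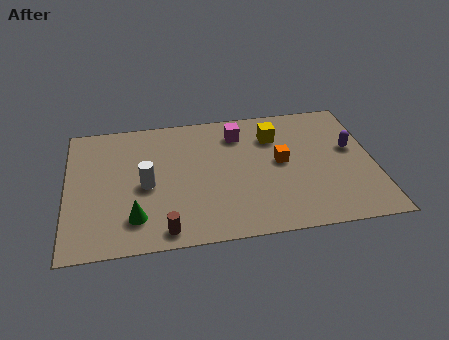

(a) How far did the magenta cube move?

0.8

From (7.3, 7.2) to (7.3, 6.4), the magenta cube covered √(0.0² + 0.8²) ≈ 0.8 units.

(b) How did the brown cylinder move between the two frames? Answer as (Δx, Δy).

(-1.8, -0.7)

From the two frames, the brown cylinder sits at roughly (5.8, 1.6) before and (4.0, 0.9) after.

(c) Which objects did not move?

the purple capsule and the orange cube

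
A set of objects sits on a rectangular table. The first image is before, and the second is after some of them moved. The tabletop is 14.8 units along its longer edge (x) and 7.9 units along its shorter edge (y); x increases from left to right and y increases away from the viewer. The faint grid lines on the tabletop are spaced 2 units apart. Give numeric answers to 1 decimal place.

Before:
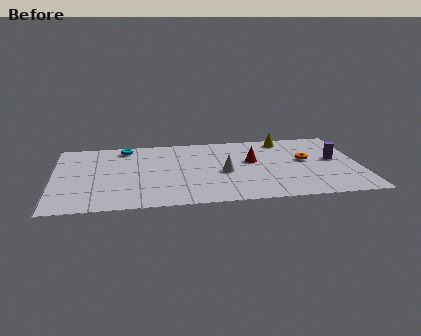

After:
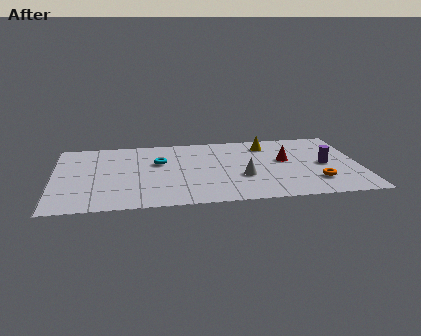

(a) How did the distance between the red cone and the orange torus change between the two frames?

+0.3

Before: roughly 2.6 units apart; after: 2.9. That's 0.3 units further apart.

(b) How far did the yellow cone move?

1.0

The yellow cone moved from about (11.3, 6.9) to (10.4, 6.4), a distance of √(0.9² + 0.5²) ≈ 1.0.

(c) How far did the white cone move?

1.1

From (8.2, 3.5) to (9.1, 2.9), the white cone covered √(0.9² + 0.6²) ≈ 1.1 units.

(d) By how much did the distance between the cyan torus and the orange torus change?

-0.9

The distance was about 9.0 in the first image and 8.1 in the second, so they moved 0.9 units closer together.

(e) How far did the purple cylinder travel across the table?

0.7

From (13.6, 4.3) to (13.1, 3.8), the purple cylinder covered √(0.5² + 0.5²) ≈ 0.7 units.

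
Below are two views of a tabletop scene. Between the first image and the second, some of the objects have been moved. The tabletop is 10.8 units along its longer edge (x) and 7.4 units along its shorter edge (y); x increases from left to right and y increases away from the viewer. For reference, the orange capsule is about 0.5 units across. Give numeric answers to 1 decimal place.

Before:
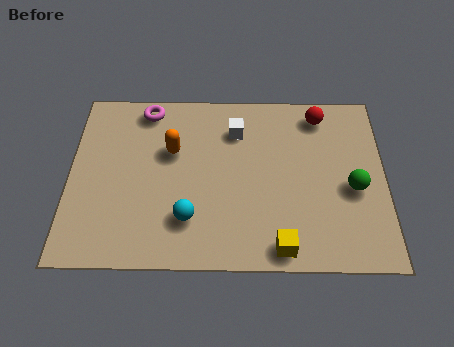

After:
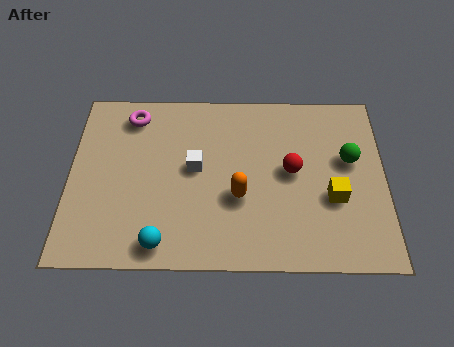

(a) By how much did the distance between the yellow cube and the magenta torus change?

+0.4

They were about 7.3 units apart before and 7.7 after — 0.4 units further apart.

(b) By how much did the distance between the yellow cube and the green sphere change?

-1.8

Before: roughly 3.5 units apart; after: 1.7. That's 1.8 units closer together.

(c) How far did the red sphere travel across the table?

2.6

The red sphere was near (8.6, 6.3) before and (7.6, 3.9) after, so it travelled √(1.0² + 2.4²) ≈ 2.6 units.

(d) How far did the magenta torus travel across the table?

0.6

From (2.6, 6.5) to (2.1, 6.2), the magenta torus covered √(0.5² + 0.3²) ≈ 0.6 units.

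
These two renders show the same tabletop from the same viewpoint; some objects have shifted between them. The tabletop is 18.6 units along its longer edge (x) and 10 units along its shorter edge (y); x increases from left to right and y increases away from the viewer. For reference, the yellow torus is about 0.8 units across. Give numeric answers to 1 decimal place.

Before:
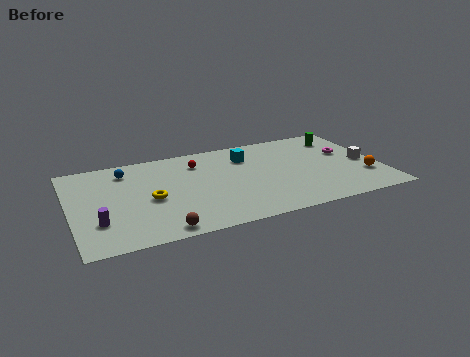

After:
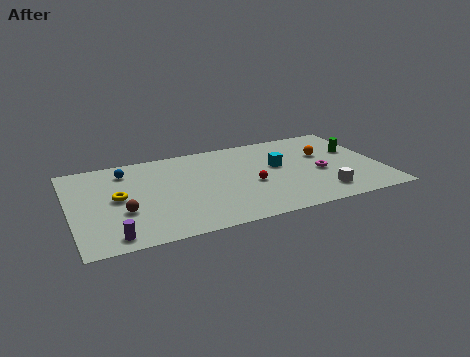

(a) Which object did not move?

the blue sphere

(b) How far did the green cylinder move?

1.9

The green cylinder moved from about (16.7, 8.0) to (17.3, 6.2), a distance of √(0.6² + 1.8²) ≈ 1.9.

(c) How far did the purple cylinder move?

1.8

The purple cylinder moved from about (1.5, 2.9) to (2.2, 1.2), a distance of √(0.7² + 1.7²) ≈ 1.8.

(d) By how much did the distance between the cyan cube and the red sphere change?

-0.6

They were about 3.0 units apart before and 2.4 after — 0.6 units closer together.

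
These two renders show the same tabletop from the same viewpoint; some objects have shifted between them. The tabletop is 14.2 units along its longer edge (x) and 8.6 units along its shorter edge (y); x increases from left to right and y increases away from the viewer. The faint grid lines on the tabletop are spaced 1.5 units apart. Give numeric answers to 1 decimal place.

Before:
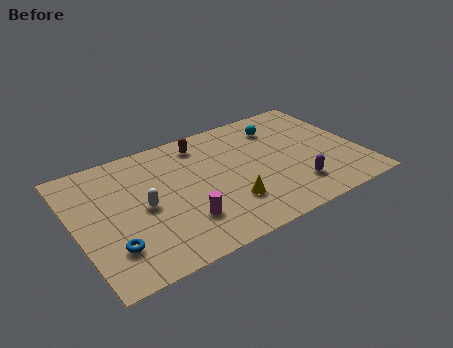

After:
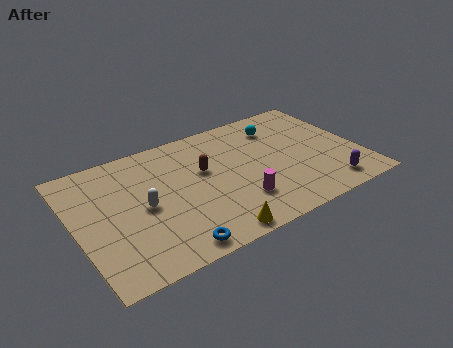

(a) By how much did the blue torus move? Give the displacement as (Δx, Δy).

(2.7, -1.3)

The blue torus was at about (1.5, 2.2) and moved to about (4.2, 0.9).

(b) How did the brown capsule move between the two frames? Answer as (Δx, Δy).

(-0.2, -2.0)

The brown capsule was at about (6.7, 7.2) and moved to about (6.5, 5.2).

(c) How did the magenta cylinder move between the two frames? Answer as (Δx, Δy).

(2.8, 0.0)

The magenta cylinder started near (5.0, 2.3) and ended near (7.8, 2.3).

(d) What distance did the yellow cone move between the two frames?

1.9

The yellow cone moved from about (7.3, 2.4) to (6.2, 0.8), a distance of √(1.1² + 1.6²) ≈ 1.9.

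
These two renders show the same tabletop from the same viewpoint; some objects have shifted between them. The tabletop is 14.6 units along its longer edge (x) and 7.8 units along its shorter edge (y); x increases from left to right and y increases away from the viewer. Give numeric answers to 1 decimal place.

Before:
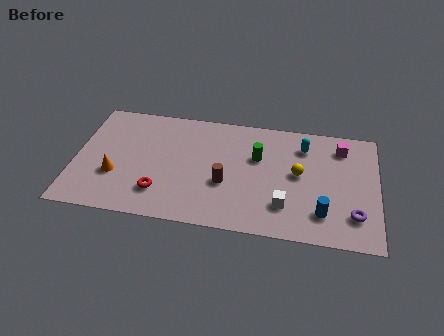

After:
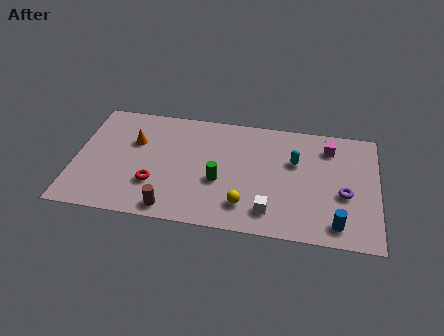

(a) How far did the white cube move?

0.9

From (10.2, 2.0) to (9.5, 1.5), the white cube covered √(0.7² + 0.5²) ≈ 0.9 units.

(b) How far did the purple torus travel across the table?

1.4

From (13.5, 1.9) to (13.0, 3.2), the purple torus covered √(0.5² + 1.3²) ≈ 1.4 units.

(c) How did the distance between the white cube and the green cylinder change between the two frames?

-0.3

The distance was about 3.3 in the first image and 3.0 in the second, so they moved 0.3 units closer together.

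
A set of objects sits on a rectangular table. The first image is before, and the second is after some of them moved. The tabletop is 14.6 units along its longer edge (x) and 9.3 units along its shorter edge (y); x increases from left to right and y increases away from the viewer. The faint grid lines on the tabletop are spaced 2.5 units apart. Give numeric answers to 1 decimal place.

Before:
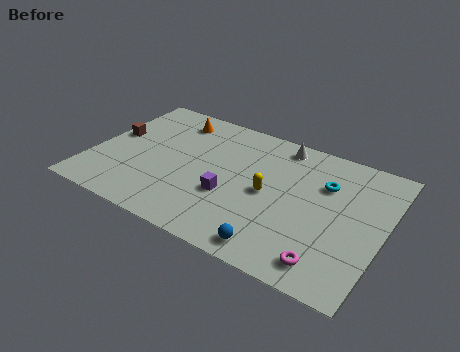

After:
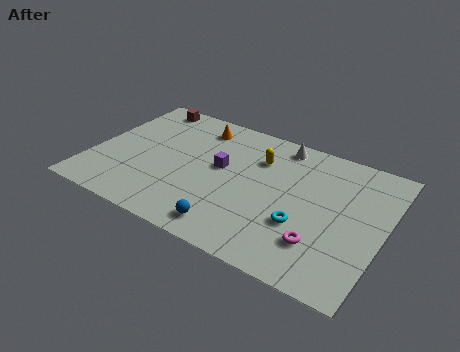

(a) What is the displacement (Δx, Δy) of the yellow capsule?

(-0.8, 2.2)

The yellow capsule started near (8.9, 4.5) and ended near (8.1, 6.7).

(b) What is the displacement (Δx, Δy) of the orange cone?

(1.3, 0.0)

From the two frames, the orange cone sits at roughly (3.5, 7.7) before and (4.8, 7.7) after.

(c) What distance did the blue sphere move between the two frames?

2.3

The blue sphere was near (9.8, 1.1) before and (7.5, 1.3) after, so it travelled √(2.3² + 0.2²) ≈ 2.3 units.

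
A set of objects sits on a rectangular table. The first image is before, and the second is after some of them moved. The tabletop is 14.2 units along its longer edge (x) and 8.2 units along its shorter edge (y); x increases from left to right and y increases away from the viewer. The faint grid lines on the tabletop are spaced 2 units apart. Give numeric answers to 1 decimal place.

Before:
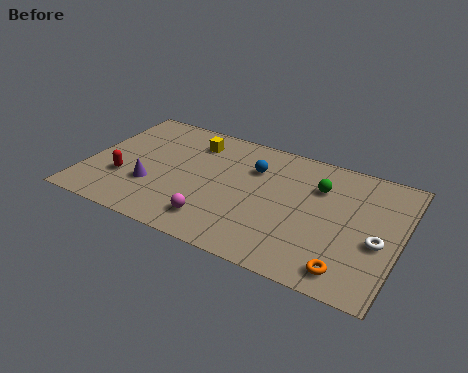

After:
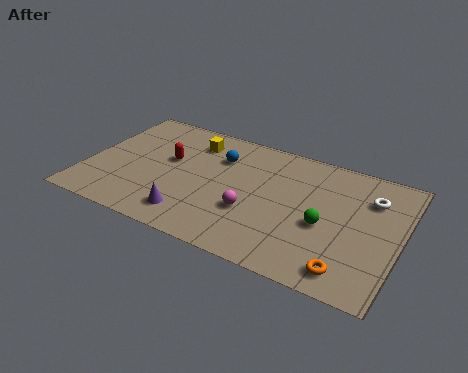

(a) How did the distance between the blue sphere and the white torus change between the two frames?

+0.5

The distance was about 6.4 in the first image and 6.9 in the second, so they moved 0.5 units further apart.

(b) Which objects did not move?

the yellow cube and the orange torus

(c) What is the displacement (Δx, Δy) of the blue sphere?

(-1.6, 0.1)

The blue sphere was at about (7.4, 5.8) and moved to about (5.8, 5.9).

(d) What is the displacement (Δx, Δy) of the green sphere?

(0.5, -2.3)

The green sphere was at about (10.4, 5.8) and moved to about (10.9, 3.5).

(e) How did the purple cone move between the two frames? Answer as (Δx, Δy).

(2.0, -1.2)

The purple cone started near (3.1, 2.7) and ended near (5.1, 1.5).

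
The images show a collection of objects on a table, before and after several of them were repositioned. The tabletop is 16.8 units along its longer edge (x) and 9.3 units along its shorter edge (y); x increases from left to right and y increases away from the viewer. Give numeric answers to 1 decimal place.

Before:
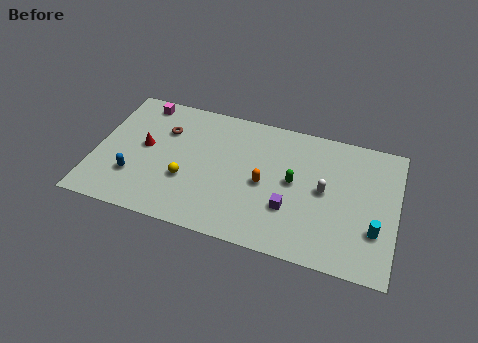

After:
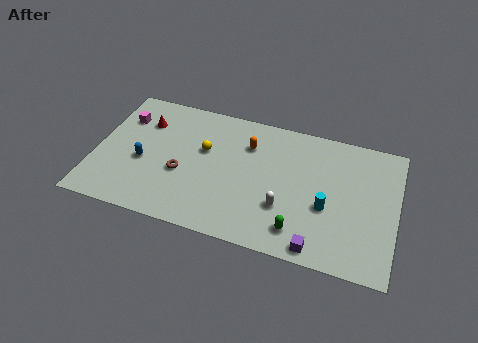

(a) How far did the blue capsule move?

1.3

From (2.3, 2.7) to (2.7, 3.9), the blue capsule covered √(0.4² + 1.2²) ≈ 1.3 units.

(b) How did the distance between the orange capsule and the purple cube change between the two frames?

+5.3

They were about 2.0 units apart before and 7.3 after — 5.3 units further apart.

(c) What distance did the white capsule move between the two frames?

2.8

The white capsule was near (12.8, 4.8) before and (10.7, 3.0) after, so it travelled √(2.1² + 1.8²) ≈ 2.8 units.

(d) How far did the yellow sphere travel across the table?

2.5

The yellow sphere was near (5.2, 3.3) before and (6.0, 5.7) after, so it travelled √(0.8² + 2.4²) ≈ 2.5 units.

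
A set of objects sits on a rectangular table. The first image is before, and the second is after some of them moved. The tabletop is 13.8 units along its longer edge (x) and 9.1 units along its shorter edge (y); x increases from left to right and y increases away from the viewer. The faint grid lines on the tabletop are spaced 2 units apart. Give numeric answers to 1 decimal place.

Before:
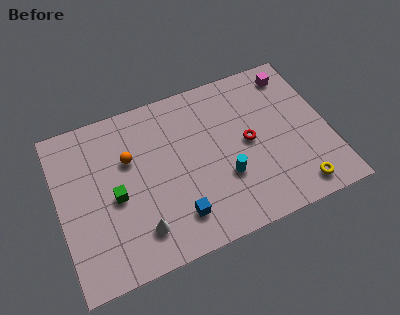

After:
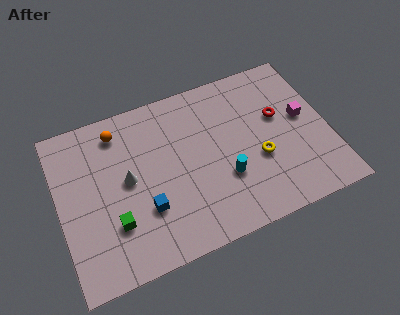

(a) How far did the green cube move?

1.4

The green cube moved from about (2.8, 4.1) to (2.6, 2.7), a distance of √(0.2² + 1.4²) ≈ 1.4.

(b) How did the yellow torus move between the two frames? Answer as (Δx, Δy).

(-1.7, 2.3)

From the two frames, the yellow torus sits at roughly (11.8, 1.2) before and (10.1, 3.5) after.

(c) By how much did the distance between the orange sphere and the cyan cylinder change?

+1.3

The distance was about 5.4 in the first image and 6.7 in the second, so they moved 1.3 units further apart.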